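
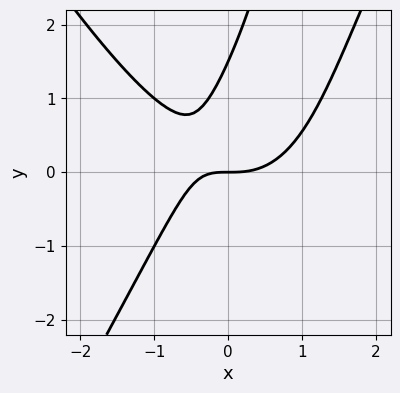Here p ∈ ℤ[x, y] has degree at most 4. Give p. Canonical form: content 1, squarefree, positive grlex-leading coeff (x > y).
(a) The degree is 3 — no degree-2 curve has this shape.
(b) From the visible intercepts: one y-axis crossing is at y = 0; it meets the x-axis at x = 0 (among the integer gridlines).
(c) The integer polynomial consistent with all of this is the stated p.

3*x^3 - x*y^2 - 3*x*y + 2*y^2 - 3*y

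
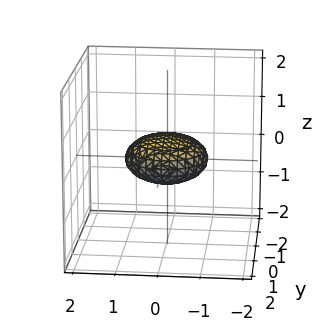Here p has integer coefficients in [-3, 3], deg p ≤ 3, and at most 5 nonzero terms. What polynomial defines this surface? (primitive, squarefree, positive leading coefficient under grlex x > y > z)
First, degree: bounded and convex; a quadric, so deg p = 2.
Next, symmetries: the surface is invariant under rotation about z: p = q(x² + y², z); it's symmetric under z → −z, forcing even powers of z.
Next, observable constraints: the x-axis gridline crossings are at x ∈ {-1, 1}; among the integer gridlines, it crosses the y-axis at y ∈ {-1, 1}; a circular section at z = 0 has radius exactly 1.
Finally, fitting integer coefficients to these (and the overall shape) gives p.

x^2 + y^2 + 3*z^2 - 1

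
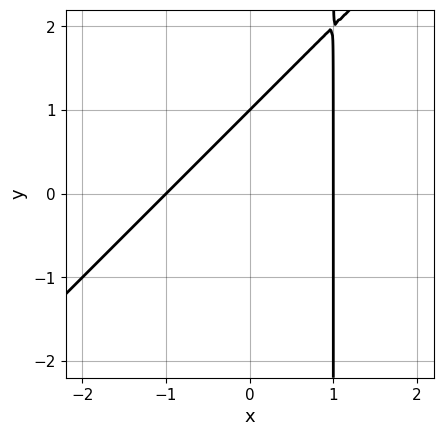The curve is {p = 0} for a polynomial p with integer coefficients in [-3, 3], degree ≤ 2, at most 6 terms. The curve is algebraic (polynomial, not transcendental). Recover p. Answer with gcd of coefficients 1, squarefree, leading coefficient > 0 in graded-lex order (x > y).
x^2 - x*y + y - 1

(a) The degree is 2 — the shape is more complex than any degree-1 curve.
(b) Reading off the gridlines: one y-axis crossing is at y = 1; among the integer gridlines, it crosses the x-axis at x ∈ {-1, 1}.
(c) Matching integer coefficients to the picture gives p.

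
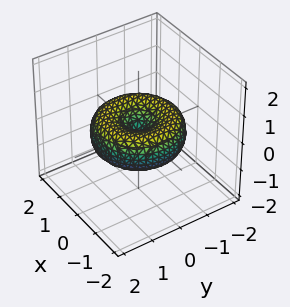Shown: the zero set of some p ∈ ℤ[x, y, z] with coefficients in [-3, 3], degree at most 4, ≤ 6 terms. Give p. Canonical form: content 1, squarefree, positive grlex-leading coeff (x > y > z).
x^4 + 2*x^2*y^2 + y^4 - 2*x^2 - 2*y^2 + 3*z^2

(a) The degree is 4 — no degree-3 surface has this shape.
(b) Symmetry: the surface is invariant under rotation about z: p = q(x² + y², z).
(c) Observable constraints: it meets the z-axis at z = 0 (among the integer gridlines); a circular section at z = 0 has radius between 1 and 2; it meets the y-axis at y = 0 (among the integer gridlines); it crosses the x-axis at the gridline x = 0.
(d) Together with the visible shape, these determine p as stated.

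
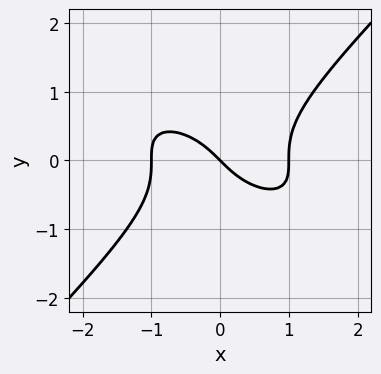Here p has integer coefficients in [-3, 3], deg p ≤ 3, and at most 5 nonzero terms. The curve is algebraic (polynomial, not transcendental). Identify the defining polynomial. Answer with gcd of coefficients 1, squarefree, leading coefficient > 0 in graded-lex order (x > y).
1. deg p = 3. No degree-2 curve has this shape.
2. Reading off the gridlines: it meets the y-axis at y = 0 (among the integer gridlines); among the integer gridlines, it crosses the x-axis at x ∈ {-1, 0, 1}.
3. Together with the visible shape, these determine p as stated.

x^3 + x^2*y - 2*y^3 - x - y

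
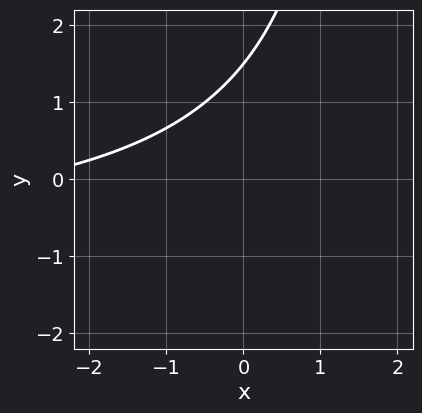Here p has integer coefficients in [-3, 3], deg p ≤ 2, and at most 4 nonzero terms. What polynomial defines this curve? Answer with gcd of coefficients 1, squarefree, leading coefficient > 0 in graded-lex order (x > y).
x*y + x - 2*y + 3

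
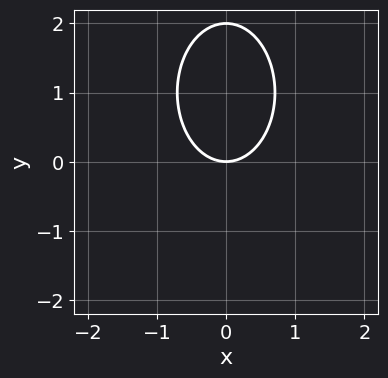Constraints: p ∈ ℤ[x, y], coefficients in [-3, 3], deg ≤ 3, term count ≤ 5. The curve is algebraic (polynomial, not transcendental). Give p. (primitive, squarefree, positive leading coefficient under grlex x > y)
2*x^2 + y^2 - 2*y

1. Degree: the shape is more complex than any degree-1 curve, so deg p = 2.
2. Symmetries: the x ↦ −x reflection is a symmetry, so x appears only in even powers.
3. Against the integer gridlines: the y-axis gridline crossings are at y ∈ {0, 2}; it meets the x-axis at x = 0 (among the integer gridlines).
4. The integer polynomial consistent with all of this is the stated p.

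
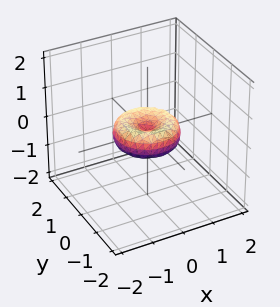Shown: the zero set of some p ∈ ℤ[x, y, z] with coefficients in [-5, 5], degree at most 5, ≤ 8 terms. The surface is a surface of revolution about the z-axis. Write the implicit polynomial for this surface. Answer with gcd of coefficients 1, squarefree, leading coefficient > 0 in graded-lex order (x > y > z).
(a) deg p = 4. A generic line meets the surface in up to 4 points.
(b) Symmetries: the surface is invariant under rotation about z: p = q(x² + y², z).
(c) From the visible intercepts: among the integer gridlines, it crosses the y-axis at y ∈ {-1, 0, 1}; among the integer gridlines, it crosses the x-axis at x ∈ {-1, 0, 1}; it crosses the z-axis at the gridline z = 0.
(d) The integer polynomial consistent with all of this is the stated p.

2*x^4 + 4*x^2*y^2 + 2*y^4 - 2*x^2 - 2*y^2 + 3*z^2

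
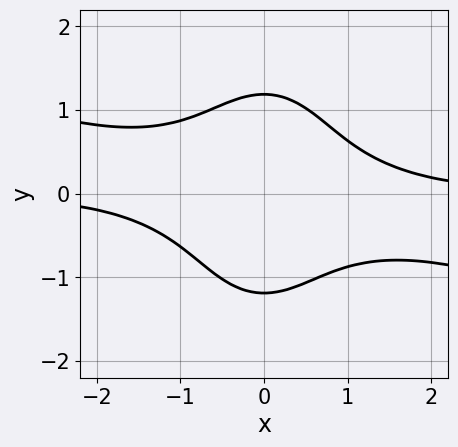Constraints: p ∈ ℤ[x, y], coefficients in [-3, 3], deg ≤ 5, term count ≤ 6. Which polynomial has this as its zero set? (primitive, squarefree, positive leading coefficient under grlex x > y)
1. Degree: a generic line meets the curve in up to 4 points, so deg p = 4.
2. From the visible intercepts: it misses every integer gridline on the x-axis.
3. These observations pin down the coefficients.

x^3*y + 3*x^2*y^2 + y^4 - 2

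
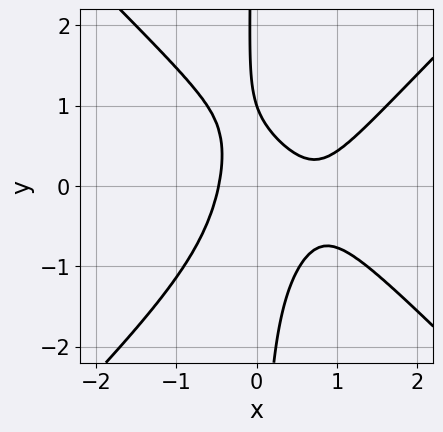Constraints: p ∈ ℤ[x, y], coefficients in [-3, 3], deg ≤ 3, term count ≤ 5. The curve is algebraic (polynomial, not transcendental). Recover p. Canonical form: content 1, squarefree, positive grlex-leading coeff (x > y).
First, degree: no degree-2 curve has this shape, so deg p = 3.
Next, against the integer gridlines: one y-axis crossing is at y = 1.
Finally, assembling these constraints gives the stated polynomial.

3*x^3 - 3*x*y^2 - 3*x^2 - y + 1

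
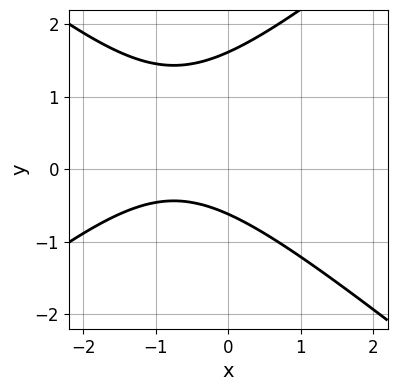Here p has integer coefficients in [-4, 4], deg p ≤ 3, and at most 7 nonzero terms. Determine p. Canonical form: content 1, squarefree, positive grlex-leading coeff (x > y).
2*x^2 - 3*y^2 + 3*x + 3*y + 3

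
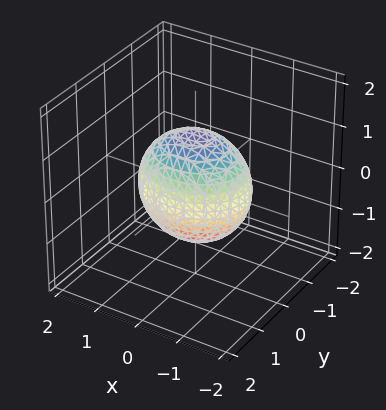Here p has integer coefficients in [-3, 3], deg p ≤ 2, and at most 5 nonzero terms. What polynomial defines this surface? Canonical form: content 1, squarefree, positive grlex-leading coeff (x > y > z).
The degree is 2 — a closed, bounded, convex surface; a quadric.
Symmetries: the z ↦ −z reflection is a symmetry, so z appears only in even powers; it's symmetric under x → −x, forcing even powers of x; it's symmetric under y → −y, forcing even powers of y.
Observable constraints: among the integer gridlines, it crosses the y-axis at y ∈ {-1, 1}.
Solving for integer coefficients yields p as stated.

2*x^2 + 3*y^2 + 2*z^2 - 3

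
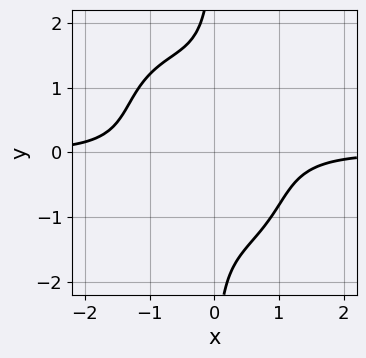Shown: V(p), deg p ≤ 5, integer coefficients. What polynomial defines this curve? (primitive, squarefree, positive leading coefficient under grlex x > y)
3*x^3*y + 2*x^2*y^2 + 2*x*y^3 + x^2*y + 3

First, deg p = 4. No degree-3 curve has this shape.
Then, checking where it meets the axes: it misses every integer gridline on the x-axis; no y-intercept at any integer in the box.
Finally, together with the visible shape, these determine p as stated.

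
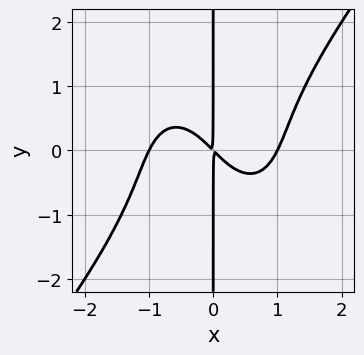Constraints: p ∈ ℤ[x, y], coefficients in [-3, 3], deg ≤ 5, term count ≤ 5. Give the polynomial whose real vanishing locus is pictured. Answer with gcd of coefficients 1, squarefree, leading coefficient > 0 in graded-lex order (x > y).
2*x^4 - x*y^3 - 2*x^2 - 2*x*y

(a) deg p = 4. A generic line meets the curve in up to 4 points.
(b) Reading off the gridlines: every point of the y-axis in the box is on the curve; among the integer gridlines, it crosses the x-axis at x ∈ {-1, 1}.
(c) Matching integer coefficients to the picture gives p.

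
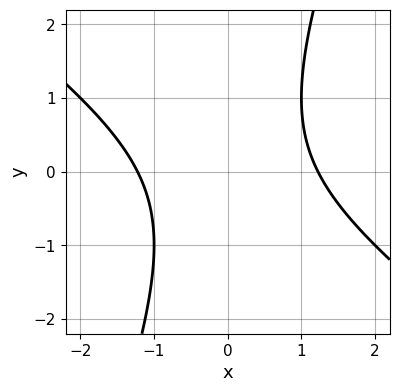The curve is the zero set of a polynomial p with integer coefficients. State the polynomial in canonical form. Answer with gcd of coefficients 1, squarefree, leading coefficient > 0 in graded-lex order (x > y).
1. Degree: no degree-1 curve has this shape, so deg p = 2.
2. From the axis intercepts and sections: it misses every integer gridline on the y-axis.
3. Matching integer coefficients to the picture gives p.

2*x^2 + 2*x*y - y^2 - 3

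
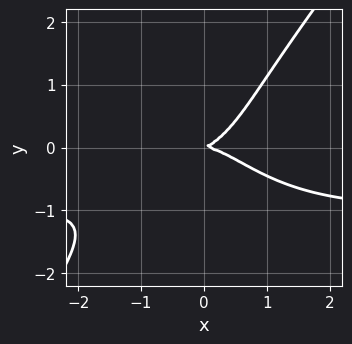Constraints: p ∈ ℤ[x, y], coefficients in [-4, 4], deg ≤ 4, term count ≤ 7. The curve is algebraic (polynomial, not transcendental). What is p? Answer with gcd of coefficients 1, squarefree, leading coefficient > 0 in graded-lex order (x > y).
First, deg p = 4.
Next, against the integer gridlines: it meets the y-axis at y = 0 (among the integer gridlines); one x-axis crossing is at x = 0.
Finally, fitting integer coefficients to these (and the overall shape) gives p.

2*x^3*y - y^4 + 2*x^3 + x*y - 3*y^2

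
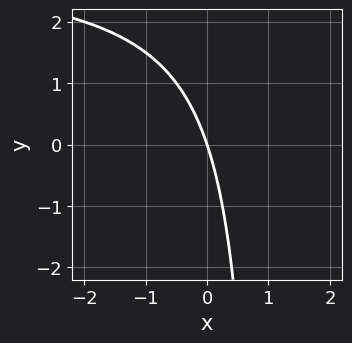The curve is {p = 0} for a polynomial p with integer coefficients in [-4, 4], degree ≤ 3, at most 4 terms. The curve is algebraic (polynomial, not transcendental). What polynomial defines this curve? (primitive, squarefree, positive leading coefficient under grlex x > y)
x*y - 3*x - y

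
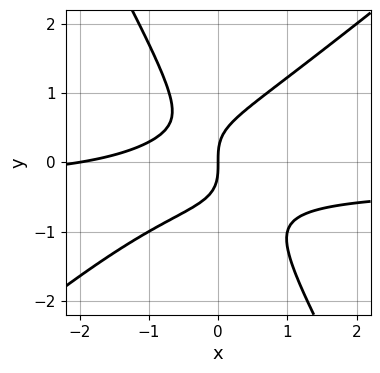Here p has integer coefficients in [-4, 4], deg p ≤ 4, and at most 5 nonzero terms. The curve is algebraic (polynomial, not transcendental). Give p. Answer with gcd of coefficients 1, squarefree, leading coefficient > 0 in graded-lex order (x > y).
3*x^2*y - 2*x*y^2 - 2*y^3 + x^2 + 2*x

First, degree: a generic line meets the curve in up to 3 points, so deg p = 3.
Next, from the axis intercepts and sections: among the integer gridlines, it crosses the x-axis at x ∈ {-2, 0}; it crosses the y-axis at the gridline y = 0.
Finally, solving for integer coefficients yields p as stated.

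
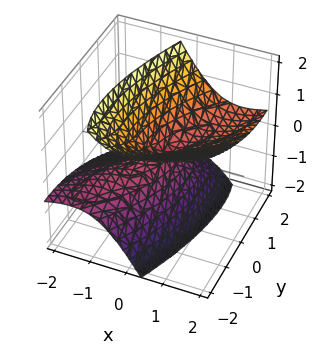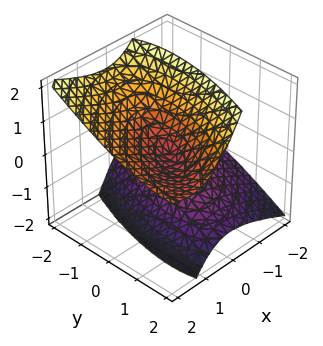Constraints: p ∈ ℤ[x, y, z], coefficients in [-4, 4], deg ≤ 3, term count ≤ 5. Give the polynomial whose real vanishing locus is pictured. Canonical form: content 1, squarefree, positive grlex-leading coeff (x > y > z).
2*x^2 - 2*x*y - 3*x*z + y^2 - 2*z^2

The degree is 2 — no degree-1 surface has this shape.
From the axis intercepts and sections: it crosses the x-axis at the gridline x = 0; it meets the z-axis at z = 0 (among the integer gridlines); it crosses the y-axis at the gridline y = 0.
Assembling these constraints gives the stated polynomial.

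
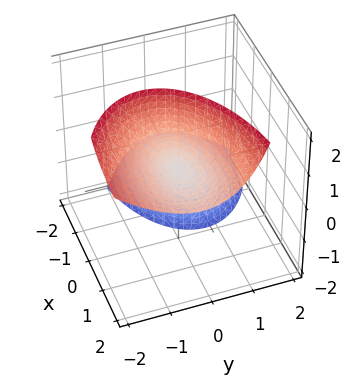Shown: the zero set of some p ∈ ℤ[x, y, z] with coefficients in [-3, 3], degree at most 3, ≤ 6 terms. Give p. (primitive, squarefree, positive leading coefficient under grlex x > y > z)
I count 2 distinct pieces.
deg p = 2.
From the visible intercepts: it crosses the y-axis at the gridline y = 0; one z-axis crossing is at z = 0; it crosses the x-axis at the gridline x = 0.
Matching integer coefficients to the picture gives p.

x^2 - 3*x*z + 3*y^2 + 2*y*z - z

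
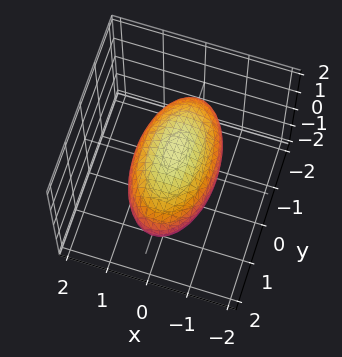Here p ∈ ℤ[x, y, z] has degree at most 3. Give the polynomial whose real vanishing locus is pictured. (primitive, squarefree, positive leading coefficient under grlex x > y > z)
3*x^2 + y^2 + 3*z^2 - 3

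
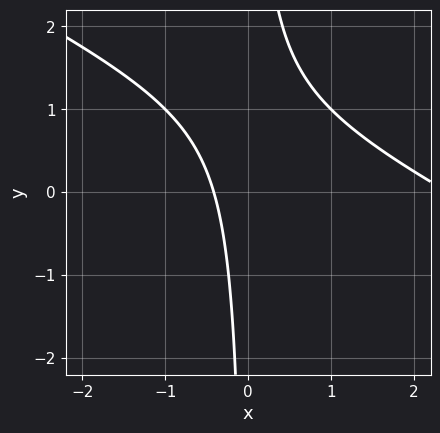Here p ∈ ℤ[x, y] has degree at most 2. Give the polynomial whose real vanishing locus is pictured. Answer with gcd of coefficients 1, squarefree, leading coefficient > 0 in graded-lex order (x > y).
1. Degree: a generic line meets the curve in up to 2 points, so deg p = 2.
2. Against the integer gridlines: the curve avoids every integer y-axis point in the box.
3. Solving for integer coefficients yields p as stated.

x^2 + 2*x*y - 2*x - 1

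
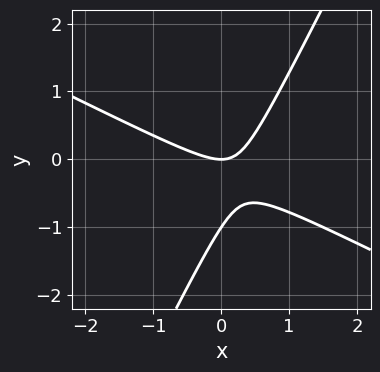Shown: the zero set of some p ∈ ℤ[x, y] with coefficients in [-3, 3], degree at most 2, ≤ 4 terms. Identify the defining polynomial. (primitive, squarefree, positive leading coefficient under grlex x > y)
2*x^2 + 3*x*y - 2*y^2 - 2*y

(a) deg p = 2. No degree-1 curve has this shape.
(b) From the visible intercepts: it meets the x-axis at x = 0 (among the integer gridlines); the y-axis gridline crossings are at y ∈ {-1, 0}.
(c) Assembling these constraints gives the stated polynomial.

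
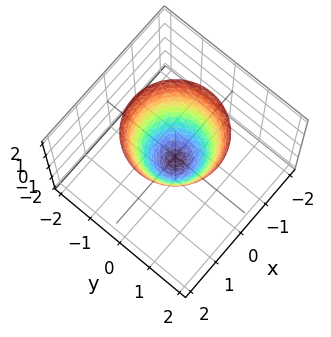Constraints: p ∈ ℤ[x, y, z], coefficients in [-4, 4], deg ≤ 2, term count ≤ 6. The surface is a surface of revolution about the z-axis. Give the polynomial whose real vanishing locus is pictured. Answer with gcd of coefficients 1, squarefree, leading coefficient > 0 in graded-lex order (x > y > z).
deg p = 2. The shape is more complex than any degree-1 surface.
Symmetries: rotational symmetry about the z-axis ⇒ p depends on x, y only through x² + y².
Checking where it meets the axes: a circular section at z = 1 has radius exactly 1.
The integer polynomial consistent with all of this is the stated p.

3*x^2 + 3*y^2 - 2*z - 1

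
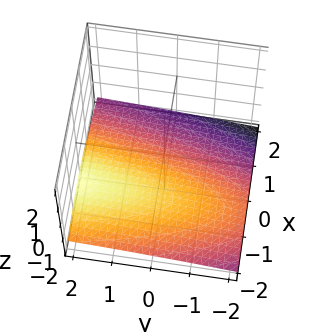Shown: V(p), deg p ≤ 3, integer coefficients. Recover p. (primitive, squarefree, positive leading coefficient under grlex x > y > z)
y*z^2 - 3*z^3 - 2*x^2 - 3*x - 3

Degree: the shape is more complex than any degree-2 surface, so deg p = 3.
From the visible intercepts: it misses every integer gridline on the y-axis; the surface avoids every integer x-axis point in the box; it crosses the z-axis at the gridline z = -1.
Matching integer coefficients to the picture gives p.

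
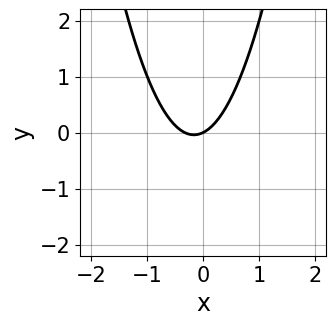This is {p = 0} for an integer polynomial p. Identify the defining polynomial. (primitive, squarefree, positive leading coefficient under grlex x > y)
3*x^2 + x - 2*y

(a) Degree: no degree-1 curve has this shape, so deg p = 2.
(b) From the visible intercepts: it crosses the y-axis at the gridline y = 0; it crosses the x-axis at the gridline x = 0.
(c) Matching integer coefficients to the picture gives p.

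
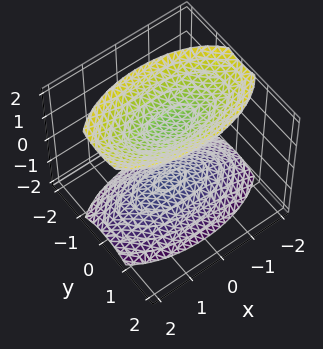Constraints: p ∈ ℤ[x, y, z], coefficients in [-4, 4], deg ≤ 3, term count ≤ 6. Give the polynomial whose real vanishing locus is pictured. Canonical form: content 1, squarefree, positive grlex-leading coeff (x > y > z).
(a) The picture has 2 separate pieces. They look like related sheets of one shape, so recover p as a whole.
(b) deg p = 2. Two sheets facing apart; a quadric.
(c) Symmetries: the x ↦ −x reflection is a symmetry, so x appears only in even powers; mirror symmetry z ↦ −z ⇒ only even powers of z; mirror symmetry y ↦ −y ⇒ only even powers of y.
(d) From the axis intercepts and sections: the surface avoids every integer x-axis point in the box; the surface avoids every integer y-axis point in the box.
(e) Solving for integer coefficients yields p as stated.

x^2 + 3*y^2 - 2*z^2 + 3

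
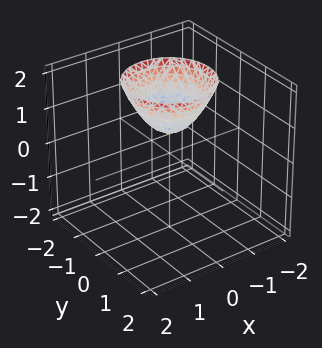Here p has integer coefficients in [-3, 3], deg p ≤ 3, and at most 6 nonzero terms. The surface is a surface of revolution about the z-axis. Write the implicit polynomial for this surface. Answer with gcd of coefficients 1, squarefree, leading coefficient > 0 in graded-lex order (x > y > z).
3*x^2 + 3*y^2 - 3*z + 2

1. deg p = 2.
2. Symmetries: every cross-section ⟂ z is a circle, so x, y appear only via x² + y².
3. From the visible intercepts: no y-intercept at any integer in the box; the surface avoids every integer x-axis point in the box; a circular section at z = 1 has radius between 0 and 1.
4. These observations pin down the coefficients.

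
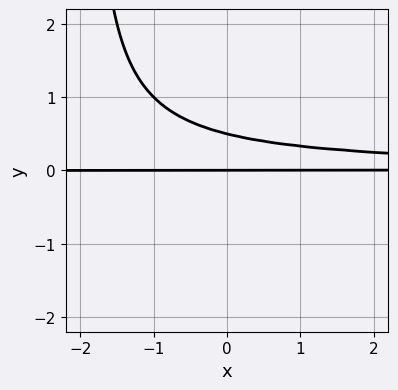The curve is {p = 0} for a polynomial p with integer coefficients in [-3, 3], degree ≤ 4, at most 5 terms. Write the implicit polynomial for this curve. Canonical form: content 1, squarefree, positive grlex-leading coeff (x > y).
x*y^2 + 2*y^2 - y

First, deg p = 3. No degree-2 curve has this shape.
Next, from the axis intercepts and sections: every point of the x-axis in the box is on the curve; one y-axis crossing is at y = 0.
Finally, solving for integer coefficients yields p as stated.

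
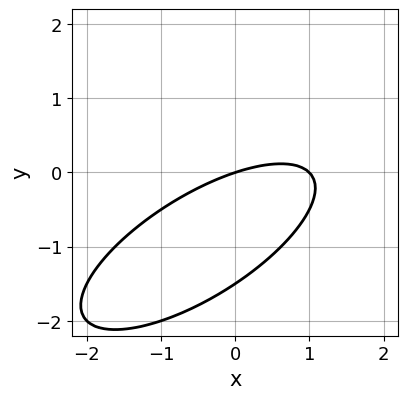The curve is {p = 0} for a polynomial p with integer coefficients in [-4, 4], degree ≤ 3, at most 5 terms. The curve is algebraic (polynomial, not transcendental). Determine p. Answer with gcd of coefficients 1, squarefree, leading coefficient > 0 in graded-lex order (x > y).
x^2 - 2*x*y + 2*y^2 - x + 3*y

(a) Degree: a generic line meets the curve in up to 2 points, so deg p = 2.
(b) Observable constraints: the x-axis gridline crossings are at x ∈ {0, 1}; one y-axis crossing is at y = 0.
(c) Putting this together gives p.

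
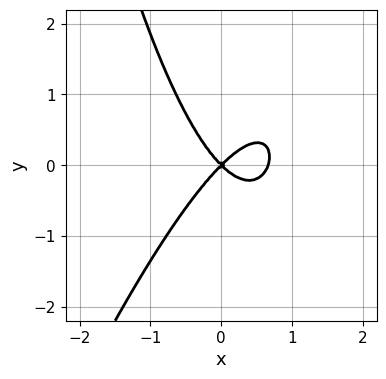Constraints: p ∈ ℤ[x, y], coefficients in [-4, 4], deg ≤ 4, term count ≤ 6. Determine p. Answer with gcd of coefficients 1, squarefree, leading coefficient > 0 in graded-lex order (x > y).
3*x^3 - x^2*y - 2*x^2 + 2*y^2

1. deg p = 3. No degree-2 curve has this shape.
2. Against the integer gridlines: one y-axis crossing is at y = 0; one x-axis crossing is at x = 0.
3. Putting this together gives p.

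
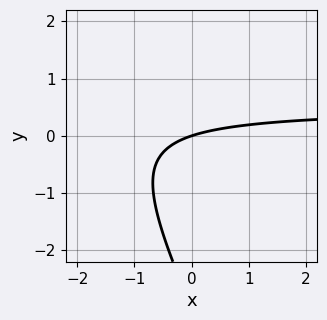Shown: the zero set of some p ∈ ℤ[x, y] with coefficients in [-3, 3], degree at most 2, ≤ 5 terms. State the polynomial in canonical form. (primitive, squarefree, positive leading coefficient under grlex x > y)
First, the degree is 2 — the shape is more complex than any degree-1 curve.
Next, observable constraints: it meets the x-axis at x = 0 (among the integer gridlines); it meets the y-axis at y = 0 (among the integer gridlines).
Finally, the integer polynomial consistent with all of this is the stated p.

2*x*y + y^2 - x + 3*y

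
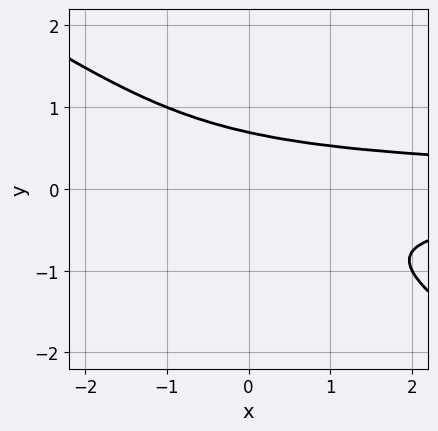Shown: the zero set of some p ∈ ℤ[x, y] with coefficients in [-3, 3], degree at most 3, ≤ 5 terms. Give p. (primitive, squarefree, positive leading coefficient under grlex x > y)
(a) Degree: no degree-2 curve has this shape, so deg p = 3.
(b) Checking where it meets the axes: it misses every integer gridline on the x-axis.
(c) The integer polynomial consistent with all of this is the stated p.

2*x*y^2 + 3*y^3 - 1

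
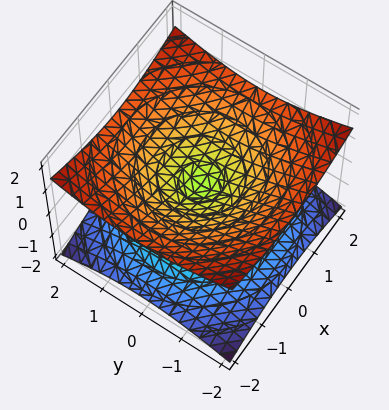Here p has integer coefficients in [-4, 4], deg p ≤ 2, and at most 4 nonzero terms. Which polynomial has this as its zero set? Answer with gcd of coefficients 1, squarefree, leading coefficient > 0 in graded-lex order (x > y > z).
(a) Degree: a double cone through the origin; a quadric, so deg p = 2.
(b) Symmetry: every cross-section ⟂ z is a circle, so x, y appear only via x² + y²; it's symmetric under z → −z, forcing even powers of z.
(c) From the axis intercepts and sections: it meets the x-axis at x = 0 (among the integer gridlines); it meets the y-axis at y = 0 (among the integer gridlines); a circular section at z = 1 has radius between 1 and 2; one z-axis crossing is at z = 0.
(d) Putting this together gives p.

x^2 + y^2 - 3*z^2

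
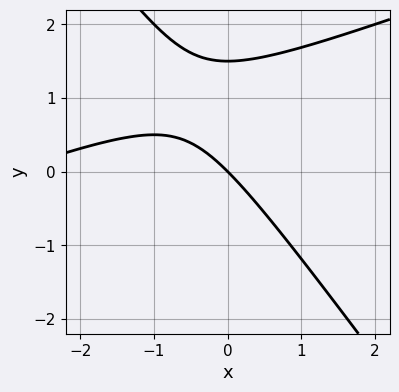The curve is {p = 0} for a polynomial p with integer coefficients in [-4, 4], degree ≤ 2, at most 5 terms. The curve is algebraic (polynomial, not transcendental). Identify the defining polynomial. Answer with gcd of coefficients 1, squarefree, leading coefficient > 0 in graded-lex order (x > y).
1. The degree is 2 — the shape is more complex than any degree-1 curve.
2. Against the integer gridlines: it crosses the y-axis at the gridline y = 0; it meets the x-axis at x = 0 (among the integer gridlines).
3. These observations pin down the coefficients.

x^2 - 2*x*y - 2*y^2 + 3*x + 3*y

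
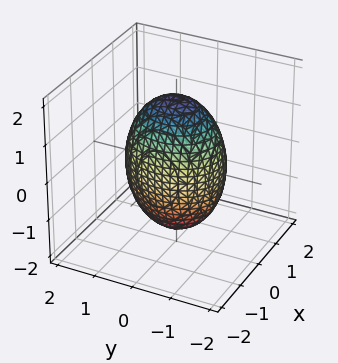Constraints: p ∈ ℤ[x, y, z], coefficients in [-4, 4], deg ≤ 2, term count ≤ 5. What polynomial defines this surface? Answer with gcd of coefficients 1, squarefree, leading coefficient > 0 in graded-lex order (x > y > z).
(a) The degree is 2 — bounded and convex; a quadric.
(b) Symmetries: the x ↦ −x reflection is a symmetry, so x appears only in even powers; the y ↦ −y reflection is a symmetry, so y appears only in even powers; the z ↦ −z reflection is a symmetry, so z appears only in even powers.
(c) From the visible intercepts: the x-axis gridline crossings are at x ∈ {-1, 1}.
(d) The integer polynomial consistent with all of this is the stated p.

3*x^2 + 2*y^2 + z^2 - 3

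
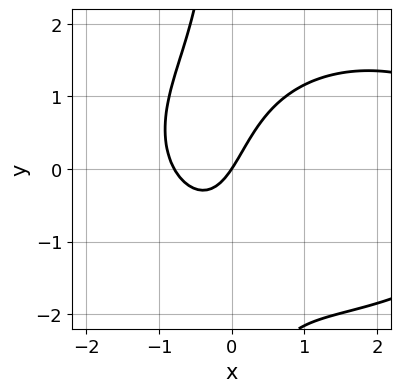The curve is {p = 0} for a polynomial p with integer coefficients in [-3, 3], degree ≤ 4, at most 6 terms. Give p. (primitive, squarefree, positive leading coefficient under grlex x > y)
x^3 + 2*x*y^2 - 3*x^2 - 3*x + 2*y

(a) The degree is 3 — no degree-2 curve has this shape.
(b) Checking where it meets the axes: it crosses the y-axis at the gridline y = 0; it meets the x-axis at x = 0 (among the integer gridlines).
(c) The integer polynomial consistent with all of this is the stated p.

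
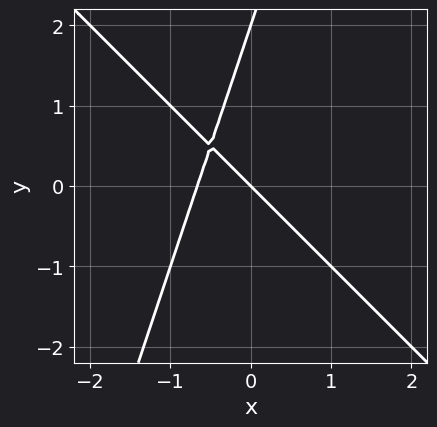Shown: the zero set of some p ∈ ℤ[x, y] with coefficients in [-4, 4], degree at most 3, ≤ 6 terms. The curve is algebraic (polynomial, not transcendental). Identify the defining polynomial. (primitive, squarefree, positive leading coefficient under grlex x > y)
Degree: a generic line meets the curve in up to 2 points, so deg p = 2.
Reading off the gridlines: among the integer gridlines, it crosses the y-axis at y ∈ {0, 2}; it crosses the x-axis at the gridline x = 0.
Fitting integer coefficients to these (and the overall shape) gives p.

3*x^2 + 2*x*y - y^2 + 2*x + 2*y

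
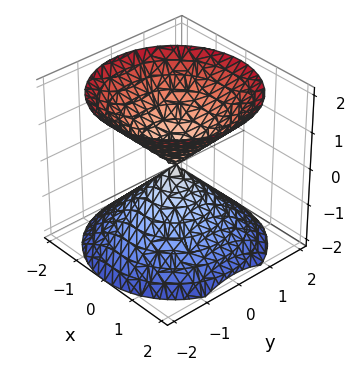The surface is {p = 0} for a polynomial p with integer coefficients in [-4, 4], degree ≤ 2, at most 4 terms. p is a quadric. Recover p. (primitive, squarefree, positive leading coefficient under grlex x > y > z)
x^2 + y^2 - z^2

I count 2 distinct pieces. They look like related sheets of one shape, so recover p as a whole.
Degree: a double cone through the origin; a quadric, so deg p = 2.
Symmetries: it's symmetric under z → −z, forcing even powers of z; rotational symmetry about the z-axis ⇒ p depends on x, y only through x² + y².
Reading off the gridlines: it meets the x-axis at x = 0 (among the integer gridlines); it meets the y-axis at y = 0 (among the integer gridlines); it crosses the z-axis at the gridline z = 0.
Putting this together gives p.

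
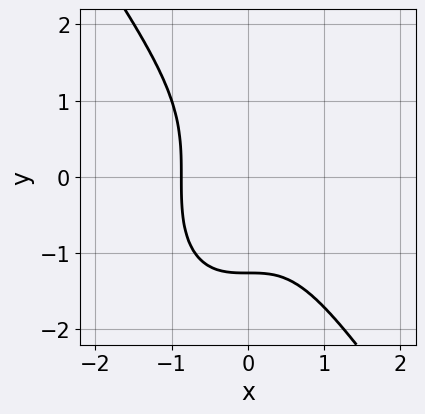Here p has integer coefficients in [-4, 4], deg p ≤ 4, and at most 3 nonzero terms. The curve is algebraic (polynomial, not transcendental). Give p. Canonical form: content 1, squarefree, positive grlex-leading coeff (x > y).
3*x^3 + y^3 + 2

First, the degree is 3 — the shape is more complex than any degree-2 curve.
Finally, the integer polynomial consistent with all of this is the stated p.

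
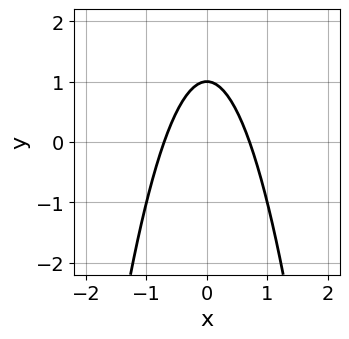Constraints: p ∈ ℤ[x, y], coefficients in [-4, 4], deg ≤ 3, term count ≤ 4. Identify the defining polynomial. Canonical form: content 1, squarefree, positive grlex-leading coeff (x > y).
1. deg p = 2. A generic line meets the curve in up to 2 points.
2. Symmetries: mirror symmetry x ↦ −x ⇒ only even powers of x.
3. From the visible intercepts: one y-axis crossing is at y = 1.
4. Assembling these constraints gives the stated polynomial.

2*x^2 + y - 1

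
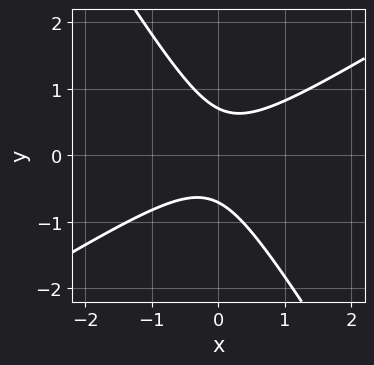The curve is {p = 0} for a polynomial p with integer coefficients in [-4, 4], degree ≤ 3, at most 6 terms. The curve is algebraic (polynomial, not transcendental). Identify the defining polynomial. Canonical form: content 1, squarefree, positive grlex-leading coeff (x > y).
First, the degree is 2 — the shape is more complex than any degree-1 curve.
Then, checking where it meets the axes: the curve avoids every integer x-axis point in the box.
Finally, fitting integer coefficients to these (and the overall shape) gives p.

2*x^2 - 2*x*y - 2*y^2 + 1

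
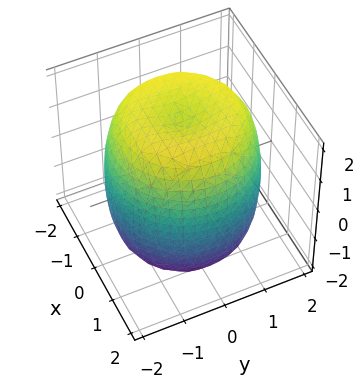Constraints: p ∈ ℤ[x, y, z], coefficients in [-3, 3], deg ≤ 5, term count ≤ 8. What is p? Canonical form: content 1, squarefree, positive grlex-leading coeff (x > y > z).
x^4 + 2*x^2*y^2 + y^4 - 2*x^2 - 2*y^2 + z^2 - 3

First, the degree is 4 — the shape is more complex than any degree-3 surface.
Then, symmetries: rotational symmetry about the z-axis ⇒ p depends on x, y only through x² + y².
Then, checking where it meets the axes: a circular section at z = -1 has radius between 1 and 2.
Finally, solving for integer coefficients yields p as stated.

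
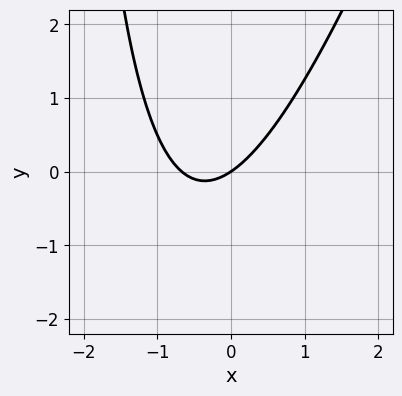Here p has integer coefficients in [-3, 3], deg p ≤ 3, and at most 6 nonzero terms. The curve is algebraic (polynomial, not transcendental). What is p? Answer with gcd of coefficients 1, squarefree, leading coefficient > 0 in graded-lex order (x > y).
3*x^2 - x*y + 2*x - 3*y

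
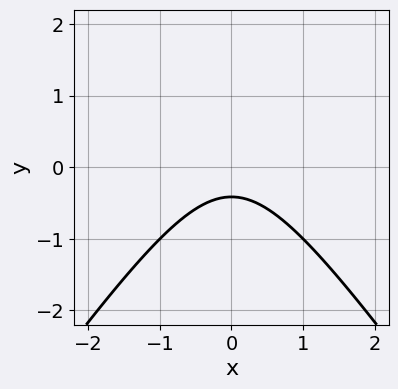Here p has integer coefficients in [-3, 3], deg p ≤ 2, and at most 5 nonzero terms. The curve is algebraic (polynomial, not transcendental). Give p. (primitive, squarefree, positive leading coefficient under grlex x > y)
2*x^2 - y^2 + 2*y + 1

1. Degree: the shape is more complex than any degree-1 curve, so deg p = 2.
2. Symmetries: it's symmetric under x → −x, forcing even powers of x.
3. Observable constraints: the curve avoids every integer x-axis point in the box.
4. Assembling these constraints gives the stated polynomial.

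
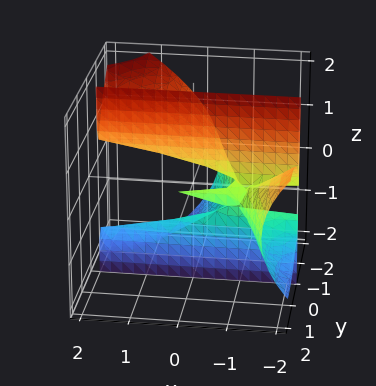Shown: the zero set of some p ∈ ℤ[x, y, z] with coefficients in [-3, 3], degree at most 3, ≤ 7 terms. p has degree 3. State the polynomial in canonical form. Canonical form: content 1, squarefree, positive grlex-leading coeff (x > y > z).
(a) The degree is 3 — a generic line meets the surface in up to 3 points.
(b) Observable constraints: every point of the z-axis in the box is on the surface; the visible x-axis segment lies entirely on the surface.
(c) The integer polynomial consistent with all of this is the stated p.

3*x*y^2 + y^3 + 2*y*z^2 + 3*y^2 + y*z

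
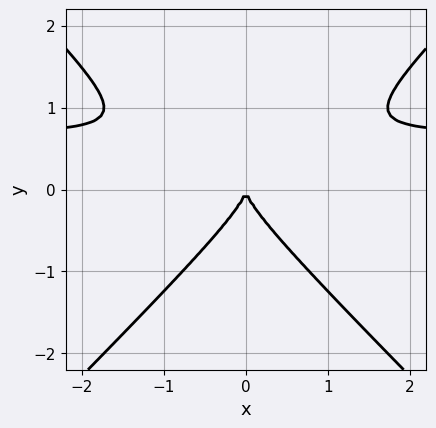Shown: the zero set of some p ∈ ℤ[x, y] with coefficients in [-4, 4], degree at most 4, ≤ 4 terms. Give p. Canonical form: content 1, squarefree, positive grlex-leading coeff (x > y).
3*x^2*y - 3*y^3 - 2*x^2

1. deg p = 3. The shape is more complex than any degree-2 curve.
2. Symmetries: mirror symmetry x ↦ −x ⇒ only even powers of x.
3. Reading off the gridlines: one y-axis crossing is at y = 0; one x-axis crossing is at x = 0.
4. Putting this together gives p.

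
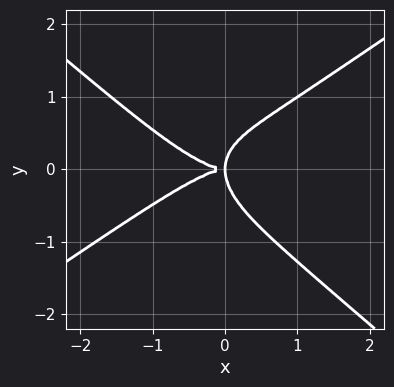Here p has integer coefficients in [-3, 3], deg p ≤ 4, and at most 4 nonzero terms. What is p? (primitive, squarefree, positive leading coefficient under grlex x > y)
The degree is 4 — a generic line meets the curve in up to 4 points.
Reading off the gridlines: one y-axis crossing is at y = 0; it meets the x-axis at x = 0 (among the integer gridlines).
Together with the visible shape, these determine p as stated.

x^4 - x*y^3 - 3*y^4 + 3*x*y^2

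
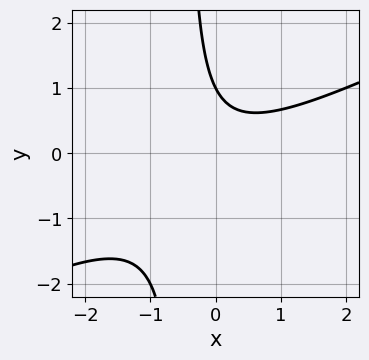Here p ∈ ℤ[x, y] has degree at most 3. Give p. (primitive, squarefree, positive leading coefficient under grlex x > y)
x^2 - 2*x*y - y + 1

Degree: a generic line meets the curve in up to 2 points, so deg p = 2.
Reading off the gridlines: one y-axis crossing is at y = 1; it misses every integer gridline on the x-axis.
Fitting integer coefficients to these (and the overall shape) gives p.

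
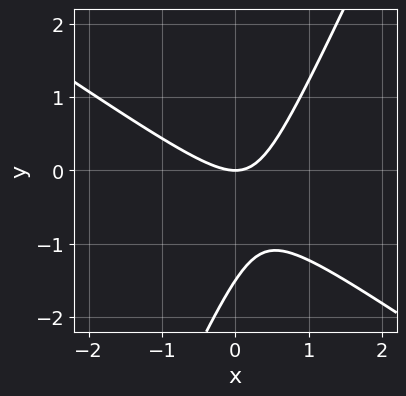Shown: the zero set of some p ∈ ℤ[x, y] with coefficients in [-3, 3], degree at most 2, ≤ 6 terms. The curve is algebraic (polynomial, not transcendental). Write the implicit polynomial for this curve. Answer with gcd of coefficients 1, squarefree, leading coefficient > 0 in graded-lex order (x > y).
3*x^2 + 3*x*y - 2*y^2 - 3*y

Degree: the shape is more complex than any degree-1 curve, so deg p = 2.
Checking where it meets the axes: it meets the x-axis at x = 0 (among the integer gridlines); it crosses the y-axis at the gridline y = 0.
Matching integer coefficients to the picture gives p.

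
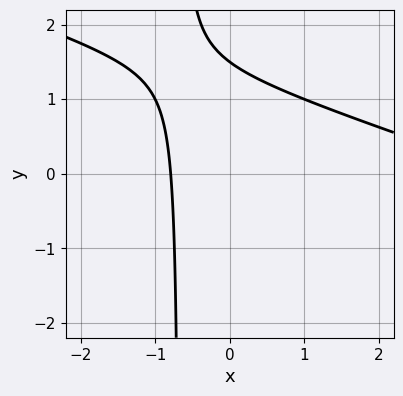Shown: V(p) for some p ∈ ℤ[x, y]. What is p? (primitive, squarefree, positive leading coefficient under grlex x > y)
x^2 + 3*x*y - 3*x + 2*y - 3

1. The degree is 2 — no degree-1 curve has this shape.
2. Solving for integer coefficients yields p as stated.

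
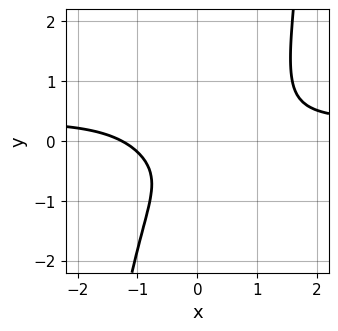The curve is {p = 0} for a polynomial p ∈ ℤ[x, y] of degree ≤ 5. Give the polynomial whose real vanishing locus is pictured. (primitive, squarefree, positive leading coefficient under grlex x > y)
3*x^3*y - x^3 - 3*y^2 - 3*y - 2

Degree: no degree-3 curve has this shape, so deg p = 4.
Checking where it meets the axes: the curve avoids every integer y-axis point in the box.
These observations pin down the coefficients.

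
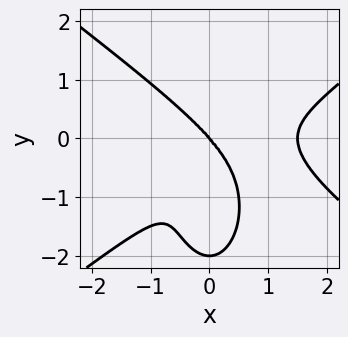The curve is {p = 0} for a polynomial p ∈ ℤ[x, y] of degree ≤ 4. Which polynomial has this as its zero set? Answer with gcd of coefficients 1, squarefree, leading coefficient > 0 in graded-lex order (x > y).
2*x^4 - 3*x^2*y^2 - y^4 - 3*x^3 - 2*y^3

1. The degree is 4 — no degree-3 curve has this shape.
2. From the axis intercepts and sections: it crosses the x-axis at the gridline x = 0; the y-axis gridline crossings are at y ∈ {-2, 0}.
3. Matching integer coefficients to the picture gives p.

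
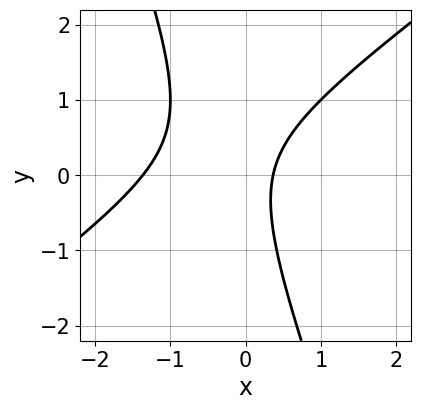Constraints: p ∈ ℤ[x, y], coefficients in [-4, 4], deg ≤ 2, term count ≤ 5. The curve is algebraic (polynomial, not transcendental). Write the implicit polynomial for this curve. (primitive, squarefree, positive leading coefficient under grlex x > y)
2*x^2 - 2*x*y - y^2 + 2*x - 1

(a) deg p = 2.
(b) Checking where it meets the axes: no y-intercept at any integer in the box.
(c) Fitting integer coefficients to these (and the overall shape) gives p.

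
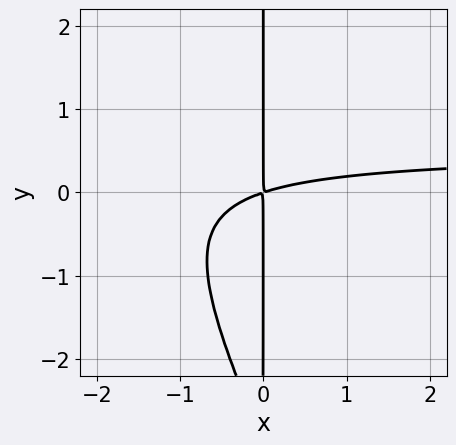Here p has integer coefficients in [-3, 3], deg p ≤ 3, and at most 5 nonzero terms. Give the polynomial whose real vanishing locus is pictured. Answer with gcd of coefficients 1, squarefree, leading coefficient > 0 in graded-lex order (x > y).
(a) deg p = 3. The shape is more complex than any degree-2 curve.
(b) Against the integer gridlines: the visible y-axis segment lies entirely on the curve.
(c) These observations pin down the coefficients.

2*x^2*y + x*y^2 - x^2 + 3*x*y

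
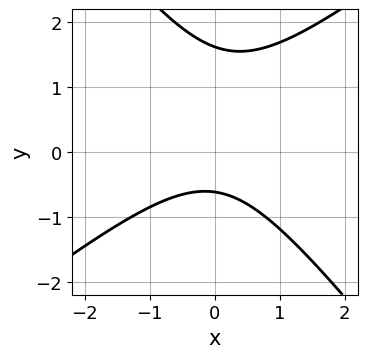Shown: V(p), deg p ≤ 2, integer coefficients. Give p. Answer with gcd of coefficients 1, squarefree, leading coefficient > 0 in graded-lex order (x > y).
2*x^2 - x*y - 2*y^2 + 2*y + 2

1. Degree: the shape is more complex than any degree-1 curve, so deg p = 2.
2. Against the integer gridlines: the curve avoids every integer x-axis point in the box.
3. Fitting integer coefficients to these (and the overall shape) gives p.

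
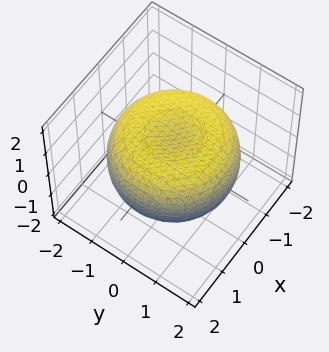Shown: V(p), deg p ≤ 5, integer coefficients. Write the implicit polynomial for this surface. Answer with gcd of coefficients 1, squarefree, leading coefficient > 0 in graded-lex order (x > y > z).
1. The degree is 4 — no degree-3 surface has this shape.
2. Symmetries: the z-axis is an axis of rotation, so x and y enter only as x² + y².
3. Observable constraints: a circular section at z = 0 has radius between 1 and 2.
4. Together with the visible shape, these determine p as stated.

x^4 + 2*x^2*y^2 + y^4 - 2*x^2 - 2*y^2 + 3*z^2 - 2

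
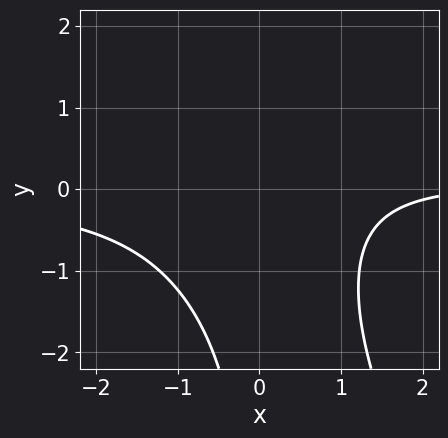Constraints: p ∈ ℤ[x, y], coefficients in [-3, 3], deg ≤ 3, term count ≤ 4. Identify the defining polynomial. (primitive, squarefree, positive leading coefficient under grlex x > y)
Degree: the shape is more complex than any degree-2 curve, so deg p = 3.
Observable constraints: the curve avoids every integer x-axis point in the box; the curve avoids every integer y-axis point in the box.
Solving for integer coefficients yields p as stated.

2*x^2*y + x*y^2 - x + 3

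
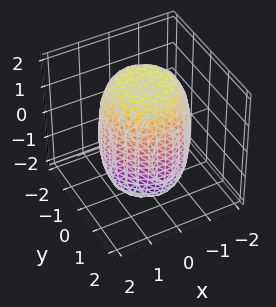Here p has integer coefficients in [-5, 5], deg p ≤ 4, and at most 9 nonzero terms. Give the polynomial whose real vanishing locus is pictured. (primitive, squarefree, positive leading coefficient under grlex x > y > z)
2*x^4 + 4*x^2*y^2 + 2*y^4 - 2*x^2 - 2*y^2 + z^2 - 3

(a) Degree: the shape is more complex than any degree-3 surface, so deg p = 4.
(b) By symmetry, the z-axis is an axis of rotation, so x and y enter only as x² + y².
(c) Reading off the gridlines: a circular section at z = 0 has radius between 1 and 2.
(d) These observations pin down the coefficients.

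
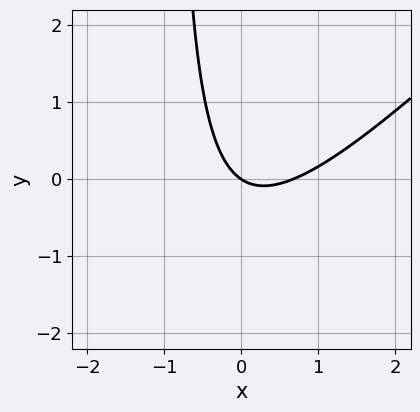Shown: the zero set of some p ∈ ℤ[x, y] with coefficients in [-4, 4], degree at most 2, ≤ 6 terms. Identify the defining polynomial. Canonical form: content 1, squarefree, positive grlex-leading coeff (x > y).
deg p = 2. No degree-1 curve has this shape.
From the visible intercepts: one x-axis crossing is at x = 0; one y-axis crossing is at y = 0.
Assembling these constraints gives the stated polynomial.

3*x^2 - 3*x*y - 2*x - 3*y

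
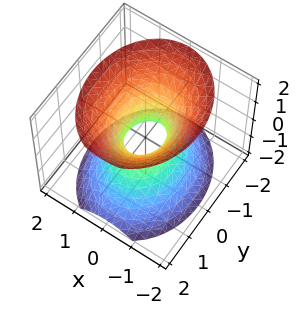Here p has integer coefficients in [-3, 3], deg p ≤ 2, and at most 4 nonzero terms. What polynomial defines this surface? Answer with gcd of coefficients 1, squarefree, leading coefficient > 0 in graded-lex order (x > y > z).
Degree: an hourglass — one-sheet hyperboloid; a quadric, so deg p = 2.
Symmetries: it's symmetric under x → −x, forcing even powers of x; it's symmetric under z → −z, forcing even powers of z; it's symmetric under y → −y, forcing even powers of y.
Against the integer gridlines: it misses every integer gridline on the z-axis.
The integer polynomial consistent with all of this is the stated p.

3*x^2 + 2*y^2 - 2*z^2 - 1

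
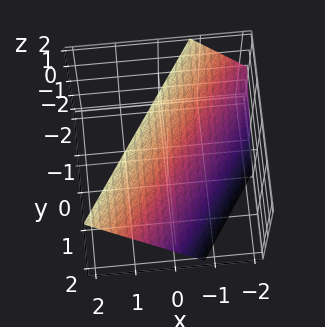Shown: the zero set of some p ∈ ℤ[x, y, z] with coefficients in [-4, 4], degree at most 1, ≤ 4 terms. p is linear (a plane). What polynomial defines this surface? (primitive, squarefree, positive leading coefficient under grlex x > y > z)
3*x - 2*y - 2*z + 2

First, deg p = 1. Every cross-section is a straight line — this is a plane.
Then, reading off the gridlines: it meets the z-axis at z = 1 (among the integer gridlines); it crosses the y-axis at the gridline y = 1.
Finally, putting this together gives p.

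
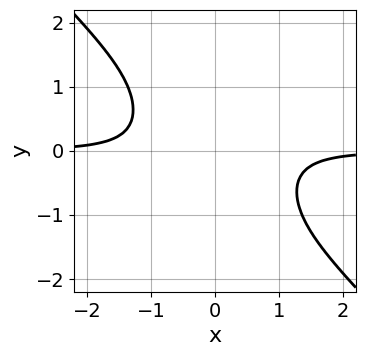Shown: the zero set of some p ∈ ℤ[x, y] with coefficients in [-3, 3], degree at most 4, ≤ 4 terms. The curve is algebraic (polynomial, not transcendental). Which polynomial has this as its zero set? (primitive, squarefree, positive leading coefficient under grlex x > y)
The degree is 4 — the shape is more complex than any degree-3 curve.
Against the integer gridlines: the curve avoids every integer y-axis point in the box; it misses every integer gridline on the x-axis.
Putting this together gives p.

3*x^3*y + 3*x^2*y^2 + 2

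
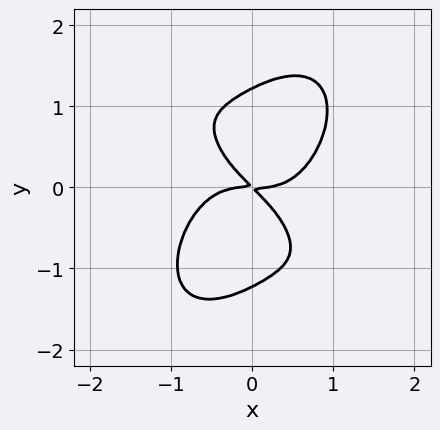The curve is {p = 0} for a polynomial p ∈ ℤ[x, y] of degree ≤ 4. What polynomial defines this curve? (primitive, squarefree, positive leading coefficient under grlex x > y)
First, the degree is 4 — the shape is more complex than any degree-3 curve.
Then, from the visible intercepts: one x-axis crossing is at x = 0; it meets the y-axis at y = 0 (among the integer gridlines).
Finally, putting this together gives p.

3*x^4 + 2*x^3*y + 2*y^4 - 3*x*y - 3*y^2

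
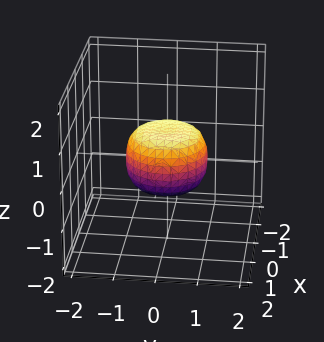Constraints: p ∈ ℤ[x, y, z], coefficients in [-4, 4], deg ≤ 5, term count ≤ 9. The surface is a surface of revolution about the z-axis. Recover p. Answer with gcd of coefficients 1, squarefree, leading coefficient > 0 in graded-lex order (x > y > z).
2*x^4 + 4*x^2*y^2 + 2*y^4 - x^2 - y^2 + 2*z^2 - 1

1. deg p = 4.
2. Symmetry: every cross-section ⟂ z is a circle, so x, y appear only via x² + y².
3. Observable constraints: among the integer gridlines, it crosses the y-axis at y ∈ {-1, 1}; among the integer gridlines, it crosses the x-axis at x ∈ {-1, 1}; a circular section at z = 0 has radius exactly 1.
4. These observations pin down the coefficients.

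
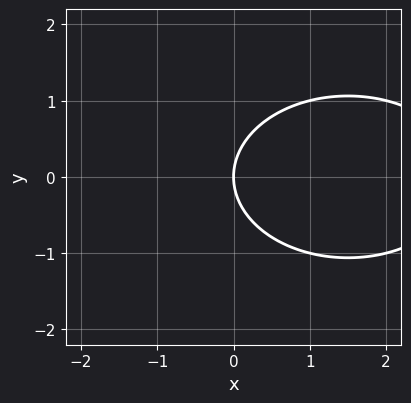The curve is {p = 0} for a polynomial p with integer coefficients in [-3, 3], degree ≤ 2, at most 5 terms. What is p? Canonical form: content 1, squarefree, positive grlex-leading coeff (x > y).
1. Degree: a generic line meets the curve in up to 2 points, so deg p = 2.
2. Symmetries: mirror symmetry y ↦ −y ⇒ only even powers of y.
3. Observable constraints: it crosses the x-axis at the gridline x = 0; it crosses the y-axis at the gridline y = 0.
4. Solving for integer coefficients yields p as stated.

x^2 + 2*y^2 - 3*x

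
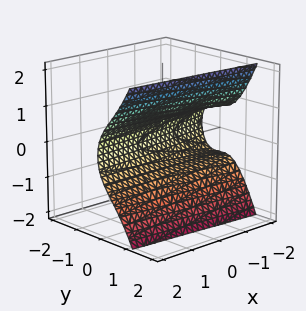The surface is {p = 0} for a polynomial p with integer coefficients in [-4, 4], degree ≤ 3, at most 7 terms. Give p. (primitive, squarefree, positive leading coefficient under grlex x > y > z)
3*y^3 + x*y - 2*z^2 + 2*y + 1

1. The degree is 3 — no degree-2 surface has this shape.
2. Reading off the gridlines: the surface avoids every integer x-axis point in the box.
3. Together with the visible shape, these determine p as stated.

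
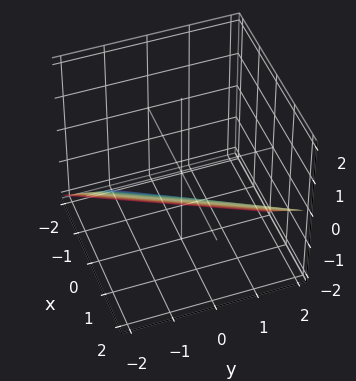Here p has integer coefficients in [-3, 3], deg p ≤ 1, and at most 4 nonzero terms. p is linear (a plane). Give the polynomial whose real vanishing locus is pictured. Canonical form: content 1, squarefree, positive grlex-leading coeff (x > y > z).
2*x - y - 2*z - 2

deg p = 1. Every cross-section is a straight line — this is a plane.
Reading off the gridlines: it meets the z-axis at z = -1 (among the integer gridlines); one x-axis crossing is at x = 1; one y-axis crossing is at y = -2.
Together with the visible shape, these determine p as stated.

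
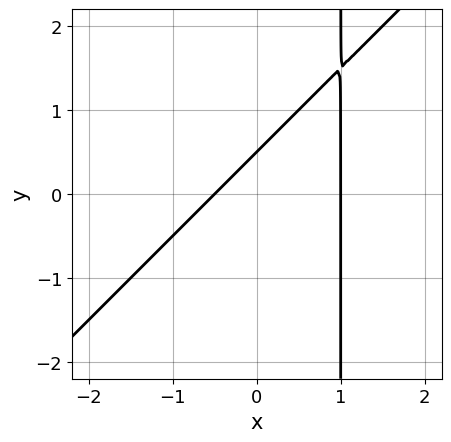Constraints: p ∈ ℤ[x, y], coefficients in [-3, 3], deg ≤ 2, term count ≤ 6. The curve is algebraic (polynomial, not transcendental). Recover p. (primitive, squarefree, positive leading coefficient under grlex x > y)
1. Degree: the shape is more complex than any degree-1 curve, so deg p = 2.
2. Against the integer gridlines: it meets the x-axis at x = 1 (among the integer gridlines).
3. Together with the visible shape, these determine p as stated.

2*x^2 - 2*x*y - x + 2*y - 1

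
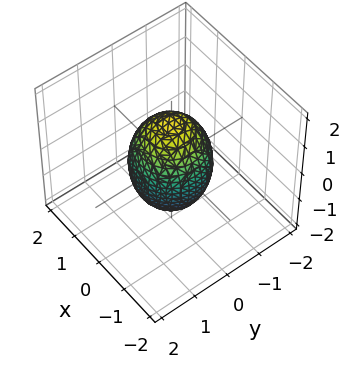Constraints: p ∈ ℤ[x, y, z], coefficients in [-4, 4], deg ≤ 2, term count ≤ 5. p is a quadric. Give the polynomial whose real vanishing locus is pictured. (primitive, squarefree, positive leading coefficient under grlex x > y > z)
The degree is 2 — a closed, bounded, convex surface; a quadric.
Symmetries: mirror symmetry z ↦ −z ⇒ only even powers of z; the surface is invariant under rotation about z: p = q(x² + y², z).
Observable constraints: a circular section at z = 1 has radius between 0 and 1; among the integer gridlines, it crosses the x-axis at x ∈ {-1, 1}.
Matching integer coefficients to the picture gives p. Check: (0, -1, 0) on the y-axis lies on the surface, and p(0, -1, 0) = 0. ✓

2*x^2 + 2*y^2 + z^2 - 2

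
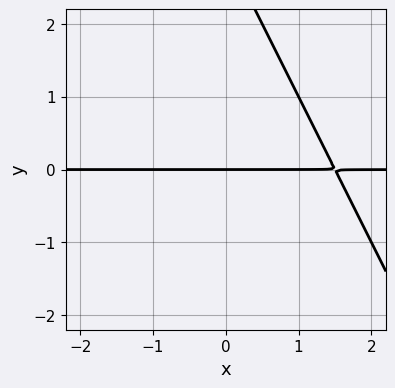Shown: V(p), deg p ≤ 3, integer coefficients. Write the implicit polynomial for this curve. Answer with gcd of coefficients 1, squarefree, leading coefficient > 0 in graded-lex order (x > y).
deg p = 2. No degree-1 curve has this shape.
From the visible intercepts: every point of the x-axis in the box is on the curve; it meets the y-axis at y = 0 (among the integer gridlines).
The integer polynomial consistent with all of this is the stated p.

2*x*y + y^2 - 3*y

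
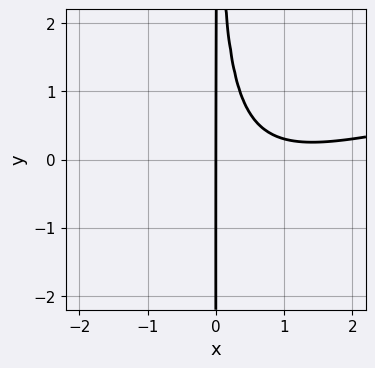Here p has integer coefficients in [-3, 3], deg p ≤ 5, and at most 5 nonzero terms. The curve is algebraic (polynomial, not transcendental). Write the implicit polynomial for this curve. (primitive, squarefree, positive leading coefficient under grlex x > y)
x^2*y^2 - x^3 + 3*x^2*y + 2*x^2 - 2*x

First, the degree is 4 — no degree-3 curve has this shape.
Next, against the integer gridlines: it crosses the x-axis at the gridline x = 0; every point of the y-axis in the box is on the curve.
Finally, these observations pin down the coefficients.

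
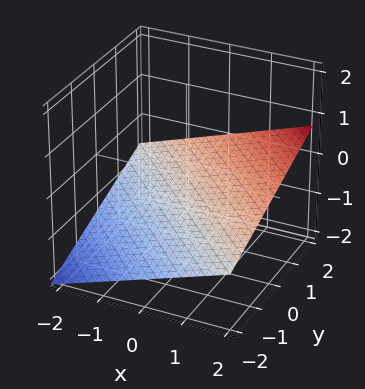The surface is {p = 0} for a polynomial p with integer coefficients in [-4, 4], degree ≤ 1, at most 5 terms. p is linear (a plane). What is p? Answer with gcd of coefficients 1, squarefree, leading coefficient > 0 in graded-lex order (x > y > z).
x + y - 3*z - 2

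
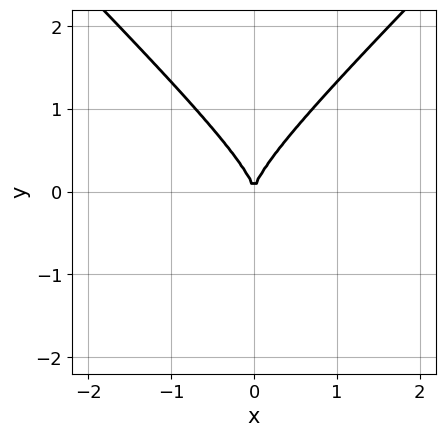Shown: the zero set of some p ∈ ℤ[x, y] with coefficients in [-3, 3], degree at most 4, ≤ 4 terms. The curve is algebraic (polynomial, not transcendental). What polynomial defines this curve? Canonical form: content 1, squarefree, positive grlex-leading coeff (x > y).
First, the degree is 3 — the shape is more complex than any degree-2 curve.
Then, symmetries: the x ↦ −x reflection is a symmetry, so x appears only in even powers.
Next, from the axis intercepts and sections: it meets the y-axis at y = 0 (among the integer gridlines); one x-axis crossing is at x = 0.
Finally, assembling these constraints gives the stated polynomial.

x^2*y - y^3 + x^2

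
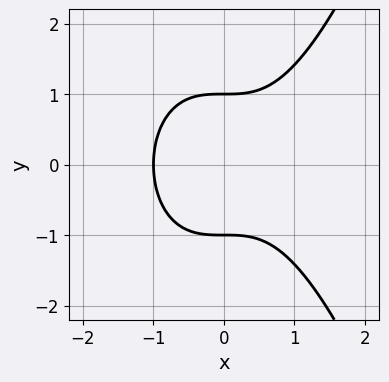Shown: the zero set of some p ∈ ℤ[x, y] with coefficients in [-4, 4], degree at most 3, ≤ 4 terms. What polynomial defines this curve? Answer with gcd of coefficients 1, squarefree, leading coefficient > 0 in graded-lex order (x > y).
x^3 - y^2 + 1

First, the degree is 3 — the shape is more complex than any degree-2 curve.
Then, symmetries: mirror symmetry y ↦ −y ⇒ only even powers of y.
Next, checking where it meets the axes: the y-axis gridline crossings are at y ∈ {-1, 1}; it crosses the x-axis at the gridline x = -1.
Finally, these observations pin down the coefficients.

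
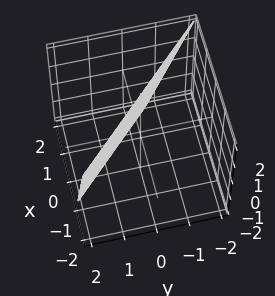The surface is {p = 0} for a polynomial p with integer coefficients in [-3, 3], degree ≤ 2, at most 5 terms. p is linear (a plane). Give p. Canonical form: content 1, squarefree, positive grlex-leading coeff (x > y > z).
(a) Degree: every cross-section is a straight line — this is a plane, so deg p = 1.
(b) Reading off the gridlines: it crosses the z-axis at the gridline z = 2.
(c) These observations pin down the coefficients.

3*x + 3*y + z - 2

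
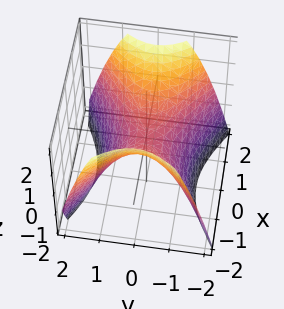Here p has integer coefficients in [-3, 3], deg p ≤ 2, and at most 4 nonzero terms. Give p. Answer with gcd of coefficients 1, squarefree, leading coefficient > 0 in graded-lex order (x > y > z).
(a) The degree is 2 — a hyperbolic paraboloid; a quadric.
(b) Symmetries: the x ↦ −x reflection is a symmetry, so x appears only in even powers; mirror symmetry y ↦ −y ⇒ only even powers of y.
(c) Observable constraints: it meets the y-axis at y = 0 (among the integer gridlines); it meets the z-axis at z = 0 (among the integer gridlines); it crosses the x-axis at the gridline x = 0.
(d) Fitting integer coefficients to these (and the overall shape) gives p.

2*x^2 - 3*y^2 - 3*z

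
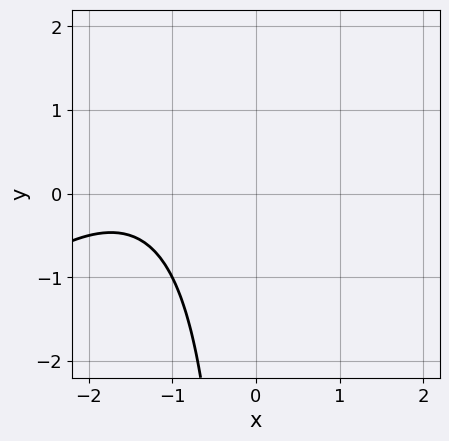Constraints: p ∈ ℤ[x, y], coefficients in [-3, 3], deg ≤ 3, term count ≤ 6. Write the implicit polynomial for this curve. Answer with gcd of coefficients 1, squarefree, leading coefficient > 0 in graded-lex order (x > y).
x^2 - x*y + 3*x + 3

1. The degree is 2 — a generic line meets the curve in up to 2 points.
2. Observable constraints: it misses every integer gridline on the x-axis; no y-intercept at any integer in the box.
3. Matching integer coefficients to the picture gives p.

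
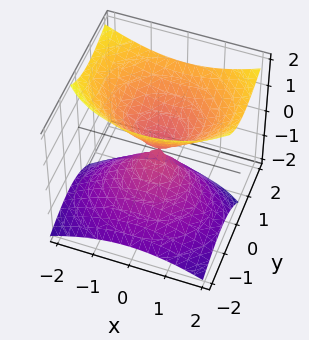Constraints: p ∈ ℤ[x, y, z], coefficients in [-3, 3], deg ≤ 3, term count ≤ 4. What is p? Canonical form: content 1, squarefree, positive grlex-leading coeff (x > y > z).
First, the degree is 2 — the shape is more complex than any degree-1 surface.
Next, from the visible intercepts: it meets the x-axis at x = 0 (among the integer gridlines); it crosses the y-axis at the gridline y = 0; it crosses the z-axis at the gridline z = 0.
Finally, assembling these constraints gives the stated polynomial.

2*x^2 + 3*y^2 - 3*y*z - 3*z^2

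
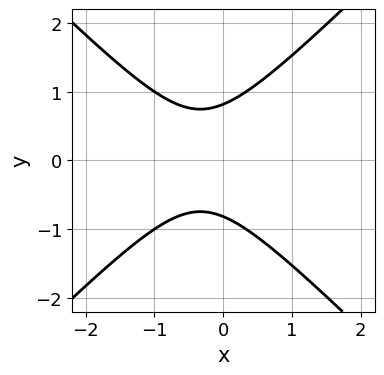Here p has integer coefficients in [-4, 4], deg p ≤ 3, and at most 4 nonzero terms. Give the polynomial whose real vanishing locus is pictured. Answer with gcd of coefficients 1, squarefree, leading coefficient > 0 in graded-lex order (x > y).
3*x^2 - 3*y^2 + 2*x + 2

The degree is 2 — the shape is more complex than any degree-1 curve.
Symmetries: it's symmetric under y → −y, forcing even powers of y.
From the axis intercepts and sections: no x-intercept at any integer in the box.
Matching integer coefficients to the picture gives p.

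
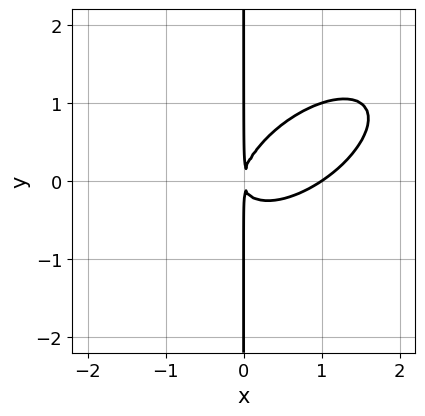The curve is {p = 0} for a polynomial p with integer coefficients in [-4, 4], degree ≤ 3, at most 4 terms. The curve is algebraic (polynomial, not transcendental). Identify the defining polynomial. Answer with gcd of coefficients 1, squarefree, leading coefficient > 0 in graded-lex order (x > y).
2*x^3 - 3*x^2*y + 3*x*y^2 - 2*x^2

(a) Degree: a generic line meets the curve in up to 3 points, so deg p = 3.
(b) Reading off the gridlines: one x-axis crossing is at x = 1; every point of the y-axis in the box is on the curve.
(c) Fitting integer coefficients to these (and the overall shape) gives p.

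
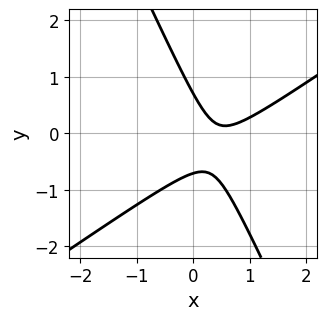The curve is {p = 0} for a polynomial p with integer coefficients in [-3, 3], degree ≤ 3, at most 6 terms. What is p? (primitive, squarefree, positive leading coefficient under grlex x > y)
(a) Degree: no degree-1 curve has this shape, so deg p = 2.
(b) From the axis intercepts and sections: no x-intercept at any integer in the box.
(c) Fitting integer coefficients to these (and the overall shape) gives p.

3*x^2 - 3*x*y - 2*y^2 - 3*x + 1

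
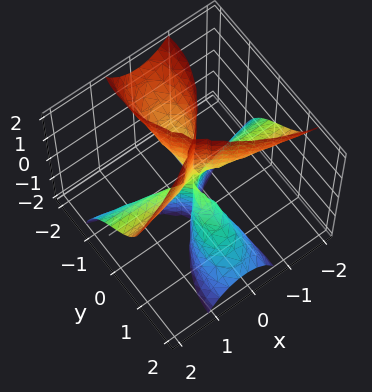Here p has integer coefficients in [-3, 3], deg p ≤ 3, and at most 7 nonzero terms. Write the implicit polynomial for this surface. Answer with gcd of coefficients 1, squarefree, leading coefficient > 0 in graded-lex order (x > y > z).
deg p = 3. A generic line meets the surface in up to 3 points.
From the axis intercepts and sections: the visible x-axis segment lies entirely on the surface; one y-axis crossing is at y = 0.
The integer polynomial consistent with all of this is the stated p. Check: (0, 0, -1) on the z-axis lies on the surface, and p(0, 0, -1) = 0. ✓

3*x^2*y - 3*x^2*z + x*y*z + 2*y^3 + 3*y^2*z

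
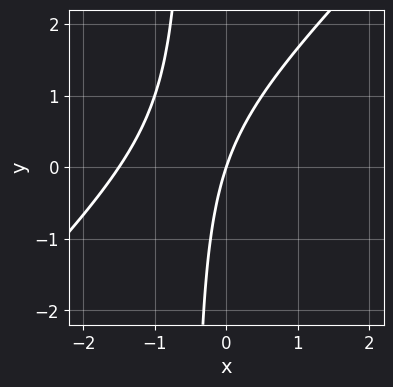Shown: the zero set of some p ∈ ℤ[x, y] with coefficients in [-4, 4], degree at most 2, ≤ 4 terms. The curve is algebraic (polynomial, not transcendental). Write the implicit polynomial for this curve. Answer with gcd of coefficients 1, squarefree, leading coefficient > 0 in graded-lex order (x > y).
The degree is 2 — the shape is more complex than any degree-1 curve.
Observable constraints: it meets the y-axis at y = 0 (among the integer gridlines); it crosses the x-axis at the gridline x = 0.
These observations pin down the coefficients.

2*x^2 - 2*x*y + 3*x - y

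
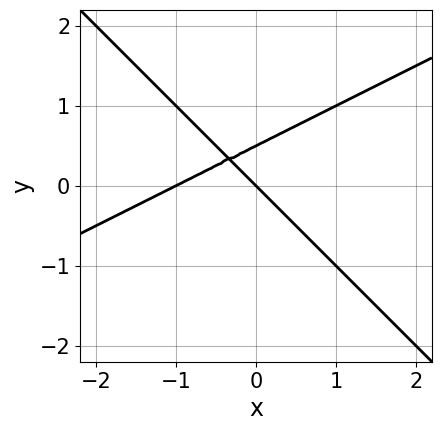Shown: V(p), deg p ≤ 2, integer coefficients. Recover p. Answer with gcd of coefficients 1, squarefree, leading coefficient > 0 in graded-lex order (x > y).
1. deg p = 2. No degree-1 curve has this shape.
2. Checking where it meets the axes: one y-axis crossing is at y = 0; the x-axis gridline crossings are at x ∈ {-1, 0}.
3. Fitting integer coefficients to these (and the overall shape) gives p.

x^2 - x*y - 2*y^2 + x + y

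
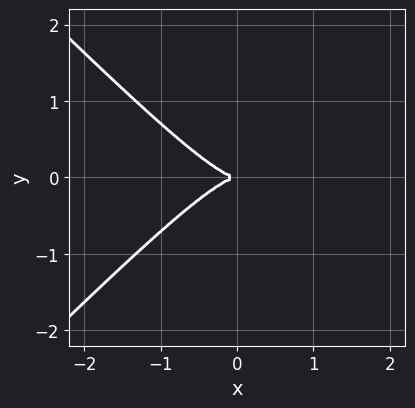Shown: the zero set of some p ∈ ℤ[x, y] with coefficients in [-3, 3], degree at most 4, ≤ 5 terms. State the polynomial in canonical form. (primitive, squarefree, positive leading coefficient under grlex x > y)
(a) Degree: the shape is more complex than any degree-2 curve, so deg p = 3.
(b) Symmetries: it's symmetric under y → −y, forcing even powers of y.
(c) Checking where it meets the axes: it meets the x-axis at x = 0 (among the integer gridlines); one y-axis crossing is at y = 0.
(d) These observations pin down the coefficients.

x^3 - x*y^2 + y^2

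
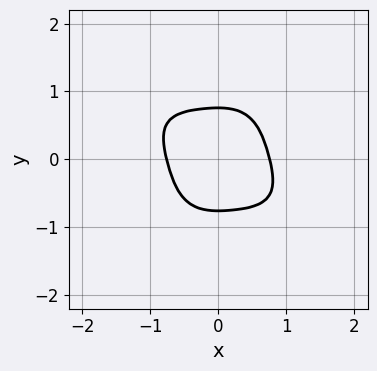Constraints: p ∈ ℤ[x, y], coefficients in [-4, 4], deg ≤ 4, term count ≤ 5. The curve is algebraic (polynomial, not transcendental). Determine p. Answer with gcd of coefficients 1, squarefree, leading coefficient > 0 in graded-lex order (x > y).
3*x^4 + 3*x^3*y + 3*x^2*y^2 + 3*y^4 - 1

(a) The degree is 4 — a generic line meets the curve in up to 4 points.
(b) Putting this together gives p.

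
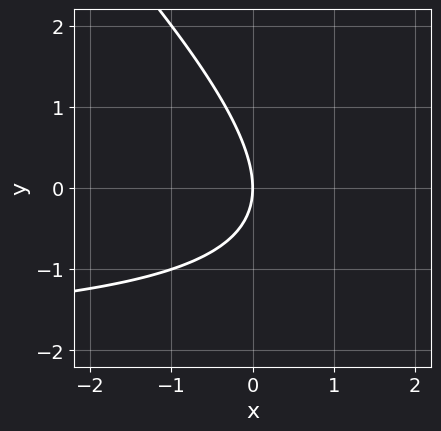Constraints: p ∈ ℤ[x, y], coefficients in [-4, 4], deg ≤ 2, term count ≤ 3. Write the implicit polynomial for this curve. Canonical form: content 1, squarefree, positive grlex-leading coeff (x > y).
(a) Degree: no degree-1 curve has this shape, so deg p = 2.
(b) Observable constraints: it crosses the x-axis at the gridline x = 0; it meets the y-axis at y = 0 (among the integer gridlines).
(c) Fitting integer coefficients to these (and the overall shape) gives p.

x*y + y^2 + 2*x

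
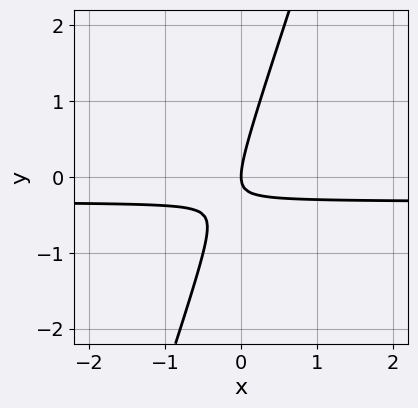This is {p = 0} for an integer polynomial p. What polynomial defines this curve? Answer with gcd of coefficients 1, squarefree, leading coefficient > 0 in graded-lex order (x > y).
Degree: a generic line meets the curve in up to 2 points, so deg p = 2.
Reading off the gridlines: it crosses the y-axis at the gridline y = 0; it crosses the x-axis at the gridline x = 0.
Putting this together gives p.

3*x*y - y^2 + x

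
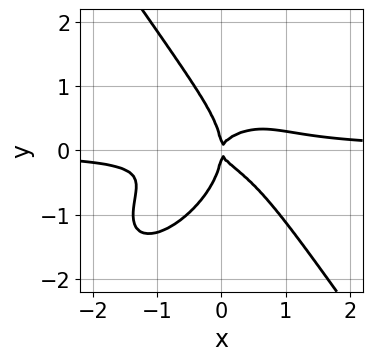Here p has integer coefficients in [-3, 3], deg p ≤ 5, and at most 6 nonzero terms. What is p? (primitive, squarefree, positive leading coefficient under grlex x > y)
3*x^3*y - 2*x^2*y^2 + 2*y^4 + 3*x*y^2 - x^2

1. deg p = 4. A generic line meets the curve in up to 4 points.
2. Reading off the gridlines: one y-axis crossing is at y = 0; one x-axis crossing is at x = 0.
3. The integer polynomial consistent with all of this is the stated p.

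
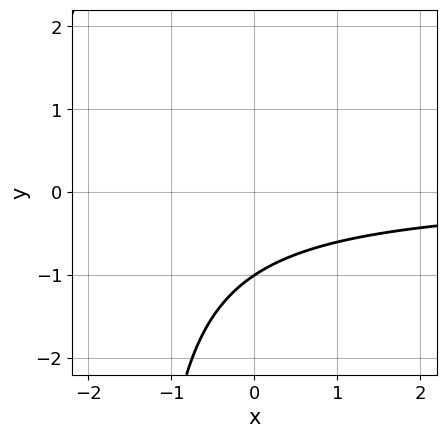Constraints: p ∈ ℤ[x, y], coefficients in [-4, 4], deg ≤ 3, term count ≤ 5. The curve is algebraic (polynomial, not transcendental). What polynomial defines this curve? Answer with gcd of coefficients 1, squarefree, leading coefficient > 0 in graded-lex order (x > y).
deg p = 2. A generic line meets the curve in up to 2 points.
From the visible intercepts: it misses every integer gridline on the x-axis; it meets the y-axis at y = -1 (among the integer gridlines).
These observations pin down the coefficients.

2*x*y + 3*y + 3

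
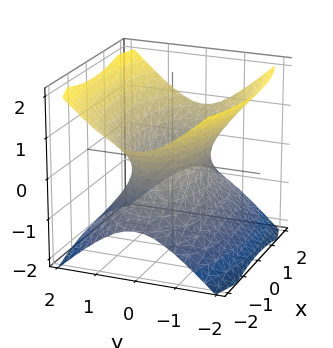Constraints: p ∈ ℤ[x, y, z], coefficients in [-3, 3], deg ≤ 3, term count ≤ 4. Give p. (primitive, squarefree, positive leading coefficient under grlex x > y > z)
(a) Degree: an hourglass — one-sheet hyperboloid; a quadric, so deg p = 2.
(b) Symmetries: the x ↦ −x reflection is a symmetry, so x appears only in even powers; mirror symmetry y ↦ −y ⇒ only even powers of y; the z ↦ −z reflection is a symmetry, so z appears only in even powers.
(c) Against the integer gridlines: it misses every integer gridline on the z-axis.
(d) Solving for integer coefficients yields p as stated.

x^2 + 3*y^2 - 3*z^2 - 2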